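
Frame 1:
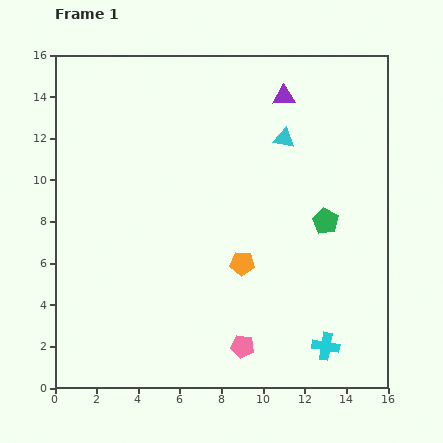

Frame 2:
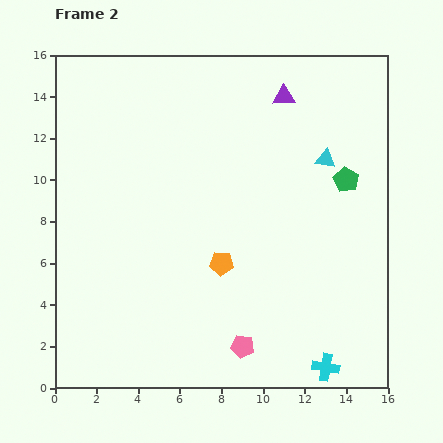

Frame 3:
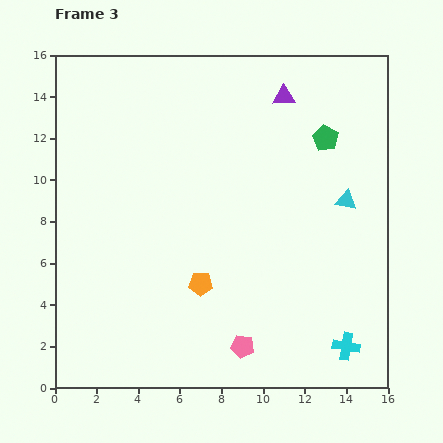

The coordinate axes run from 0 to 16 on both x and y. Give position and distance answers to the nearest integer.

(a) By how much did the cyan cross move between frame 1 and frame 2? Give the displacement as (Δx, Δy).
(0, -1)

The cyan cross was at (13, 2) in frame 1 and (13, 1) in frame 2.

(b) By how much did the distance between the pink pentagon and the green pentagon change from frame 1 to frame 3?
+4

Distance in frame 1: 7. Distance in frame 3: 11.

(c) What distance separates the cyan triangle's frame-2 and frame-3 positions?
2

The cyan triangle moved from (13, 11) to (14, 9), a distance of √(1² + 2²) ≈ 2.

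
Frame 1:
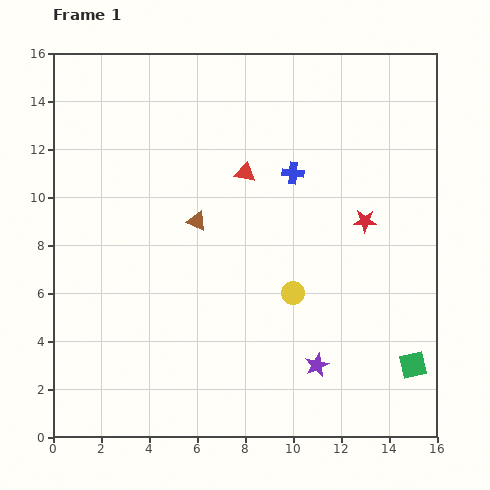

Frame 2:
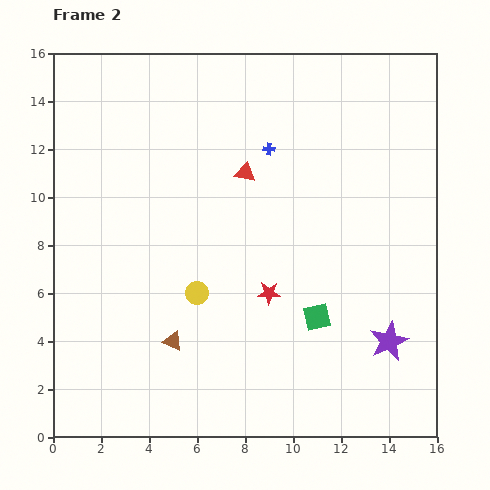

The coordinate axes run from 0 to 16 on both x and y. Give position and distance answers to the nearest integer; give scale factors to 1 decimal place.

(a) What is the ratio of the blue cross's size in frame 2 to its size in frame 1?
0.6×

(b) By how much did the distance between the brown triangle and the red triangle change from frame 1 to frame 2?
+5

Distance in frame 1: 3. Distance in frame 2: 8.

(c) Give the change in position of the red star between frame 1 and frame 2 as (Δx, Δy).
(-4, -3)

The red star was at (13, 9) in frame 1 and (9, 6) in frame 2.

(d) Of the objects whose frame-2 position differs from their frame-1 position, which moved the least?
the blue cross

(moved 1)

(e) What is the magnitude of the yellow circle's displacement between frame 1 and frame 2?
4

The yellow circle moved from (10, 6) to (6, 6), a distance of √(4² + 0²) ≈ 4.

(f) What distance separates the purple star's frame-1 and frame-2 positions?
3

The purple star moved from (11, 3) to (14, 4), a distance of √(3² + 1²) ≈ 3.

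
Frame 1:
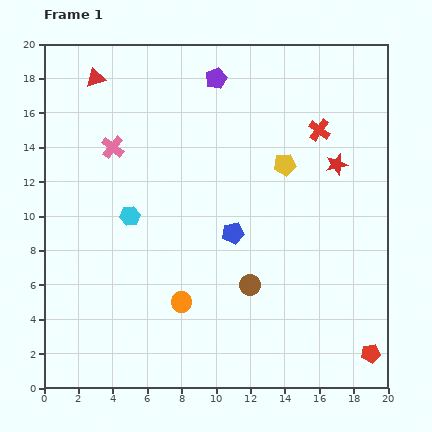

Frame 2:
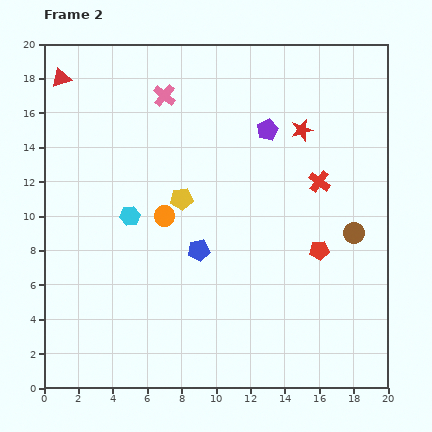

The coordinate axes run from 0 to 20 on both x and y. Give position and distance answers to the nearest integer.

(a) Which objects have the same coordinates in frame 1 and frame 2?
the cyan hexagon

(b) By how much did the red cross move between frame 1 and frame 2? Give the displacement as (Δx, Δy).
(0, -3)

The red cross was at (16, 15) in frame 1 and (16, 12) in frame 2.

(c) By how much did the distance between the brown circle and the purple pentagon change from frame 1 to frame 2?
-4

Distance in frame 1: 12. Distance in frame 2: 8.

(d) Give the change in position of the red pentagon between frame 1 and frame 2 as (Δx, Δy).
(-3, 6)

The red pentagon was at (19, 2) in frame 1 and (16, 8) in frame 2.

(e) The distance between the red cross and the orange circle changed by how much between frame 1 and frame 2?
-4

Distance in frame 1: 13. Distance in frame 2: 9.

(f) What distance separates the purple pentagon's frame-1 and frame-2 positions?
4

The purple pentagon moved from (10, 18) to (13, 15), a distance of √(3² + 3²) ≈ 4.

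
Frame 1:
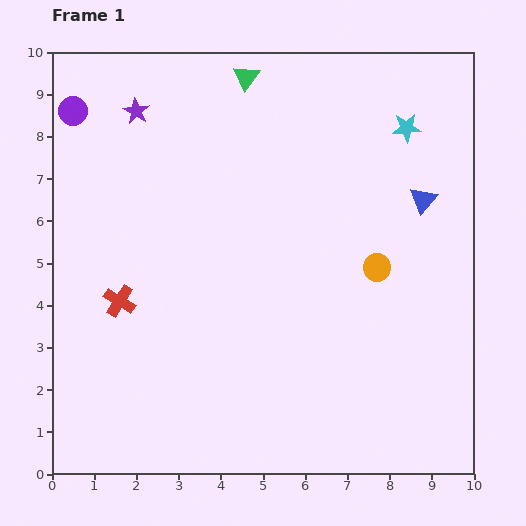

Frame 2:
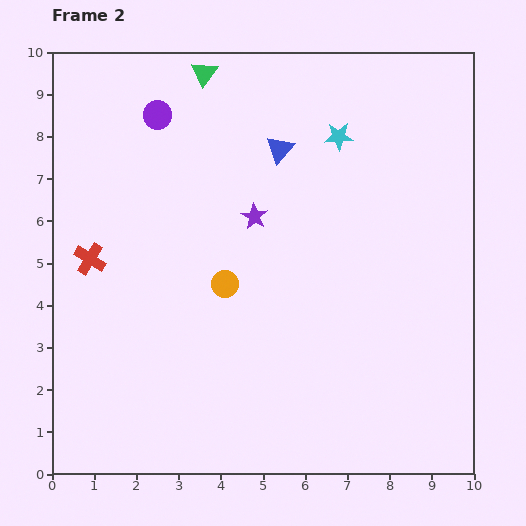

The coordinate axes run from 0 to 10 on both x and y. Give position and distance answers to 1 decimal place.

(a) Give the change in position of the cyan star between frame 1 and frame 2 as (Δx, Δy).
(-1.6, -0.2)

The cyan star was at (8.4, 8.2) in frame 1 and (6.8, 8.0) in frame 2.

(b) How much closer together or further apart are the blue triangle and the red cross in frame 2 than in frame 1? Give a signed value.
-2.4

Distance in frame 1: 7.6. Distance in frame 2: 5.2.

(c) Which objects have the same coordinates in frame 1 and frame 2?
none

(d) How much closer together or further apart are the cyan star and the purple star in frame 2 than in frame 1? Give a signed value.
-3.6

Distance in frame 1: 6.4. Distance in frame 2: 2.8.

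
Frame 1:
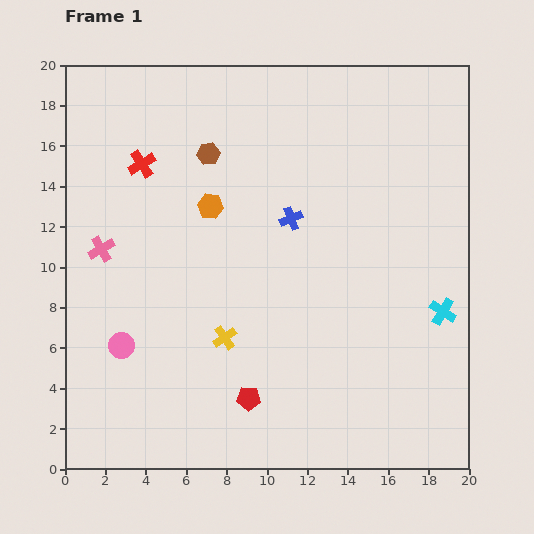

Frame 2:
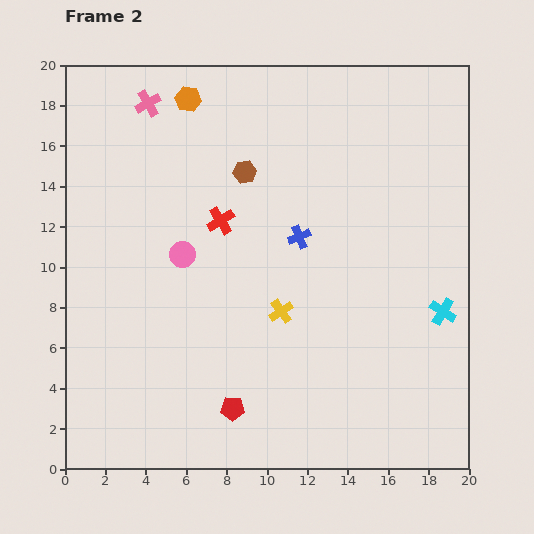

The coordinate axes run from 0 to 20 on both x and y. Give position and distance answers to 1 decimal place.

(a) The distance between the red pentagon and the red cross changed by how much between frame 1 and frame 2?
-3.5

Distance in frame 1: 12.8. Distance in frame 2: 9.3.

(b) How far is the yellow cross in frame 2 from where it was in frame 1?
3.1

The yellow cross moved from (7.9, 6.5) to (10.7, 7.8), a distance of √(2.8² + 1.3²) ≈ 3.1.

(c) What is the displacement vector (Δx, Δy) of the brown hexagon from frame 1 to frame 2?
(1.8, -0.9)

The brown hexagon was at (7.1, 15.6) in frame 1 and (8.9, 14.7) in frame 2.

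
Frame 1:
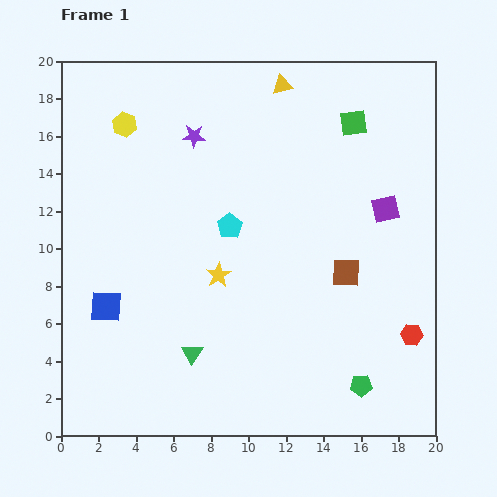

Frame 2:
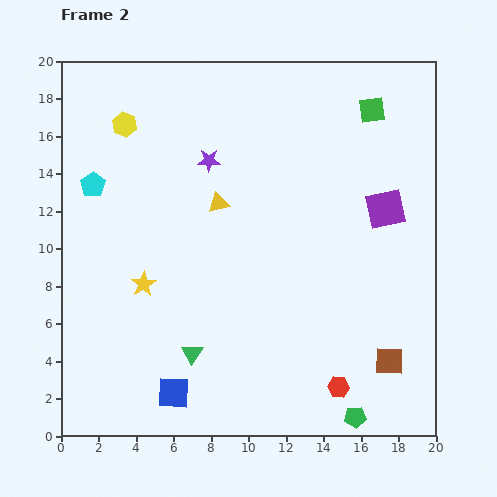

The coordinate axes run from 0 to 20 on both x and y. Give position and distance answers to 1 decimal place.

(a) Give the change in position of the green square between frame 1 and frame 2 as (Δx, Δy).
(1.0, 0.7)

The green square was at (15.6, 16.7) in frame 1 and (16.6, 17.4) in frame 2.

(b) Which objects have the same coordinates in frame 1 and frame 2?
the yellow hexagon, the purple square, the green triangle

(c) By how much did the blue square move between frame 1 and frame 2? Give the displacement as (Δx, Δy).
(3.6, -4.6)

The blue square was at (2.4, 6.9) in frame 1 and (6.0, 2.3) in frame 2.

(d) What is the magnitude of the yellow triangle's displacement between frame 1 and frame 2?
7.2

The yellow triangle moved from (11.8, 18.7) to (8.4, 12.4), a distance of √(3.4² + 6.3²) ≈ 7.2.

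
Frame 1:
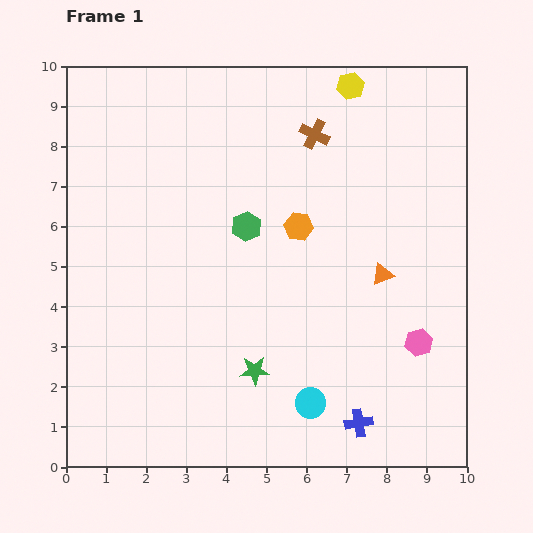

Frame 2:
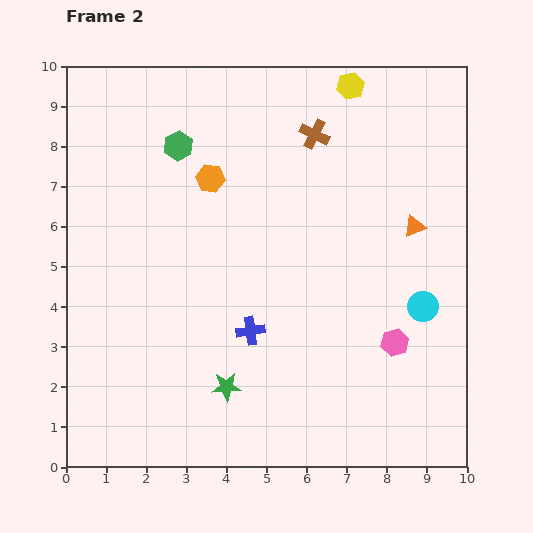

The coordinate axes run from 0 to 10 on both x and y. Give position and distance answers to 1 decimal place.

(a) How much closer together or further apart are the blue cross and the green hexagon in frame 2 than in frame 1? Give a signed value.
-0.7

Distance in frame 1: 5.6. Distance in frame 2: 4.9.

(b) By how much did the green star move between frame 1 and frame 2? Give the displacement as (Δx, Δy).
(-0.7, -0.4)

The green star was at (4.7, 2.4) in frame 1 and (4.0, 2.0) in frame 2.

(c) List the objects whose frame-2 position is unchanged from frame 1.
the yellow hexagon, the brown cross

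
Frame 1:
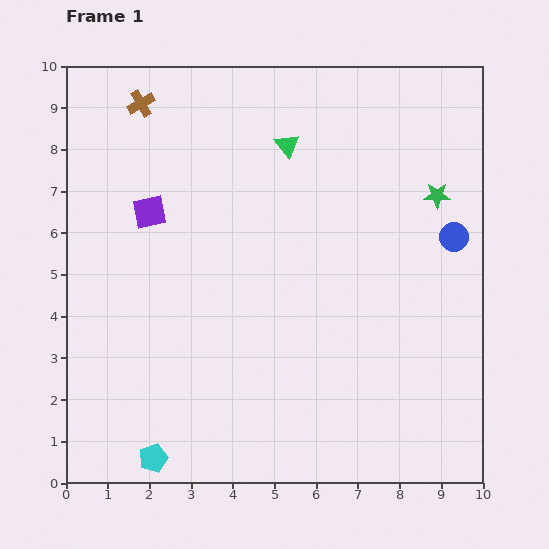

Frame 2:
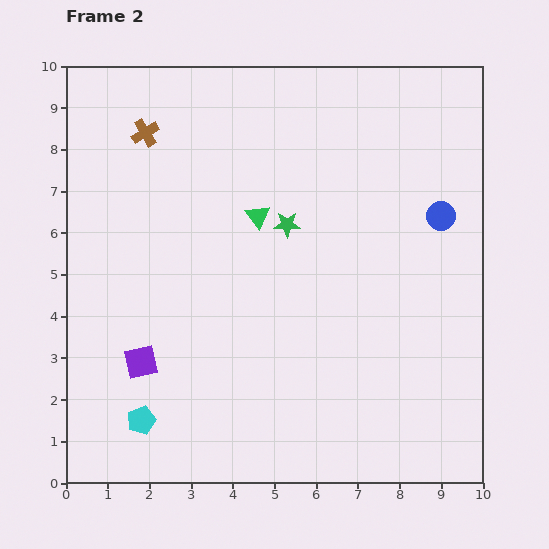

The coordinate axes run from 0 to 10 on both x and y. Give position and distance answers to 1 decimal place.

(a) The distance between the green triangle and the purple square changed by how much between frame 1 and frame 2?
+0.8

Distance in frame 1: 3.7. Distance in frame 2: 4.5.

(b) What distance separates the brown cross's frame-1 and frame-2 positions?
0.7

The brown cross moved from (1.8, 9.1) to (1.9, 8.4), a distance of √(0.1² + 0.7²) ≈ 0.7.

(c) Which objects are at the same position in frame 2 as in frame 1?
none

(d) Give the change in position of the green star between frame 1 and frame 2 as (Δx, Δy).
(-3.6, -0.7)

The green star was at (8.9, 6.9) in frame 1 and (5.3, 6.2) in frame 2.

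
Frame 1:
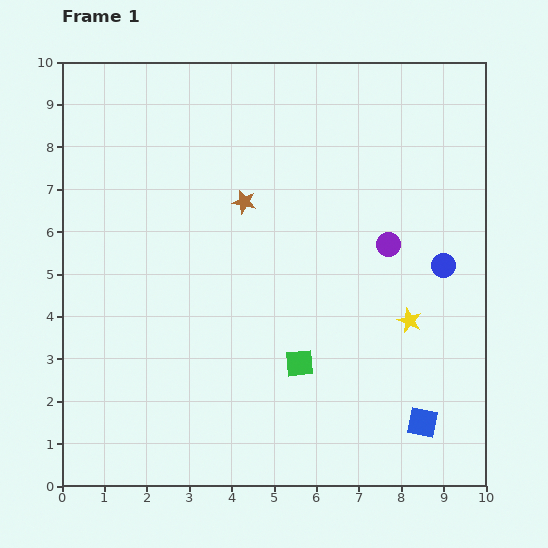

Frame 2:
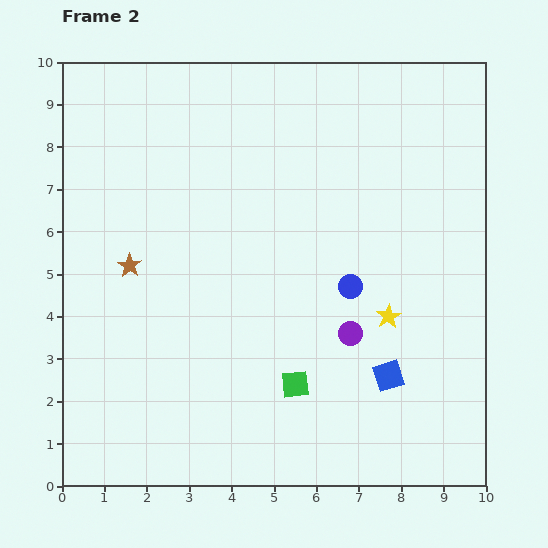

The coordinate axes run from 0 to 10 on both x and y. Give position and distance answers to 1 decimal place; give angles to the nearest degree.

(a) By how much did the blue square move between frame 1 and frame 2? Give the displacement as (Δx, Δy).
(-0.8, 1.1)

The blue square was at (8.5, 1.5) in frame 1 and (7.7, 2.6) in frame 2.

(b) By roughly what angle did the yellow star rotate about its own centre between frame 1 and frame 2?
18° clockwise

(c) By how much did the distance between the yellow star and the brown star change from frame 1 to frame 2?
+1.4

Distance in frame 1: 4.8. Distance in frame 2: 6.2.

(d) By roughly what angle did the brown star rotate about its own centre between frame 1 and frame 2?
21° clockwise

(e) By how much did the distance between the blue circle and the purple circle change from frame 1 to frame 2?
-0.3

Distance in frame 1: 1.4. Distance in frame 2: 1.1.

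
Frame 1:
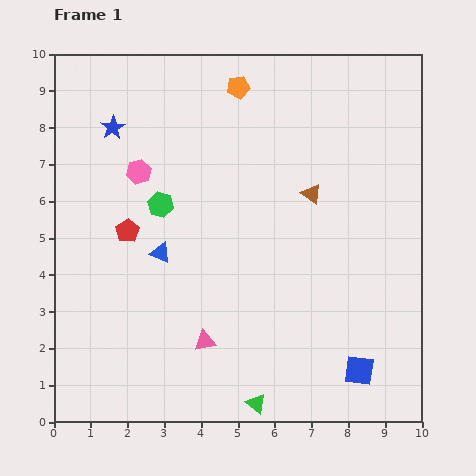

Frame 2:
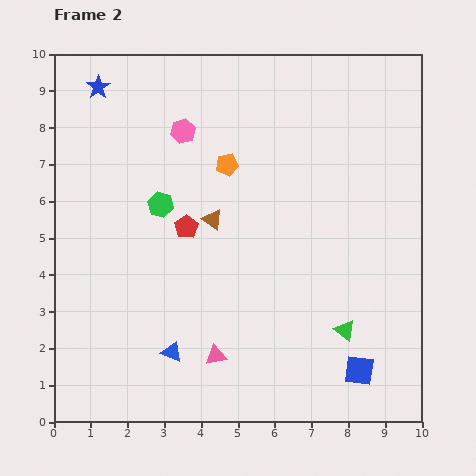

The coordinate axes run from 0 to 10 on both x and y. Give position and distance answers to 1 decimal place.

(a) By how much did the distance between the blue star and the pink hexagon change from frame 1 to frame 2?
+1.2

Distance in frame 1: 1.4. Distance in frame 2: 2.6.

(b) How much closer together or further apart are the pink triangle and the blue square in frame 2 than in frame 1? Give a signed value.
-0.4

Distance in frame 1: 4.3. Distance in frame 2: 3.9.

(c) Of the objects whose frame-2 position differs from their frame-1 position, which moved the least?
the pink triangle

(moved 0.5)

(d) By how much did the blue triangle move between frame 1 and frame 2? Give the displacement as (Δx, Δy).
(0.3, -2.7)

The blue triangle was at (2.9, 4.6) in frame 1 and (3.2, 1.9) in frame 2.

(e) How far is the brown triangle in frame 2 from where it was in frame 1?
2.8

The brown triangle moved from (7.0, 6.2) to (4.3, 5.5), a distance of √(2.7² + 0.7²) ≈ 2.8.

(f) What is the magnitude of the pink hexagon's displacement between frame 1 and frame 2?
1.6

The pink hexagon moved from (2.3, 6.8) to (3.5, 7.9), a distance of √(1.2² + 1.1²) ≈ 1.6.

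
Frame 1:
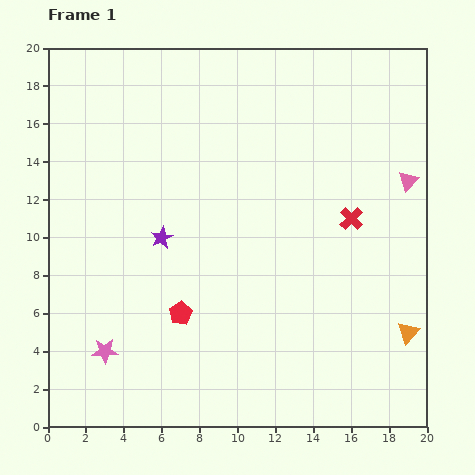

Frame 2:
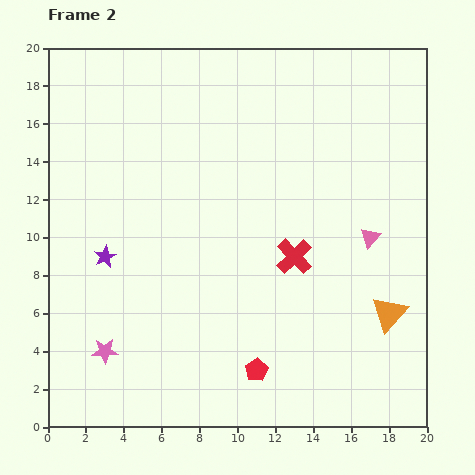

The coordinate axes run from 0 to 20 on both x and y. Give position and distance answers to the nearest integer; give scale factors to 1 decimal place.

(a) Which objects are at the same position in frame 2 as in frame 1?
the pink star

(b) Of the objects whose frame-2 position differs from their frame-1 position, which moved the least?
the orange triangle

(moved 1)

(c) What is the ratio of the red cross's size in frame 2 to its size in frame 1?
1.6×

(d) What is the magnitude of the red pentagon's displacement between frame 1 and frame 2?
5

The red pentagon moved from (7, 6) to (11, 3), a distance of √(4² + 3²) ≈ 5.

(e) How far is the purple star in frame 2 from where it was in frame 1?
3

The purple star moved from (6, 10) to (3, 9), a distance of √(3² + 1²) ≈ 3.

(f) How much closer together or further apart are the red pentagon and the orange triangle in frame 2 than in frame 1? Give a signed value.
-4

Distance in frame 1: 12. Distance in frame 2: 8.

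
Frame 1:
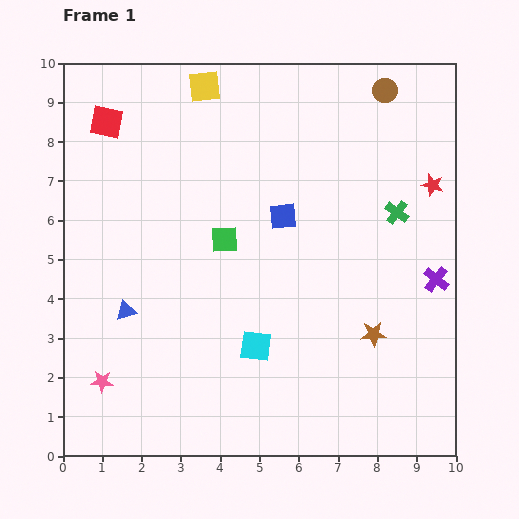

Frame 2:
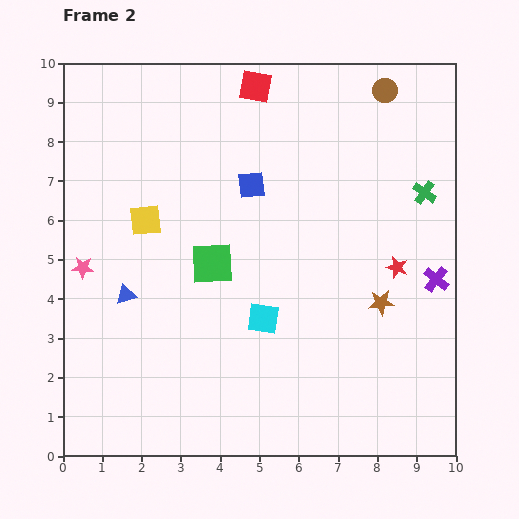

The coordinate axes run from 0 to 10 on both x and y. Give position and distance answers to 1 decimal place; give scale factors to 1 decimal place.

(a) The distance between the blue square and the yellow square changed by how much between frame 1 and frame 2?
-1.1

Distance in frame 1: 3.9. Distance in frame 2: 2.8.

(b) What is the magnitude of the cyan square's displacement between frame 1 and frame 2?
0.7

The cyan square moved from (4.9, 2.8) to (5.1, 3.5), a distance of √(0.2² + 0.7²) ≈ 0.7.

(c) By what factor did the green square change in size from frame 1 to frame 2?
1.6×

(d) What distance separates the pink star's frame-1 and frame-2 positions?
2.9

The pink star moved from (1.0, 1.9) to (0.5, 4.8), a distance of √(0.5² + 2.9²) ≈ 2.9.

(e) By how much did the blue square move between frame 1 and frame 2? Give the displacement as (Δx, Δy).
(-0.8, 0.8)

The blue square was at (5.6, 6.1) in frame 1 and (4.8, 6.9) in frame 2.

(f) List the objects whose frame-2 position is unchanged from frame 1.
the purple cross, the brown circle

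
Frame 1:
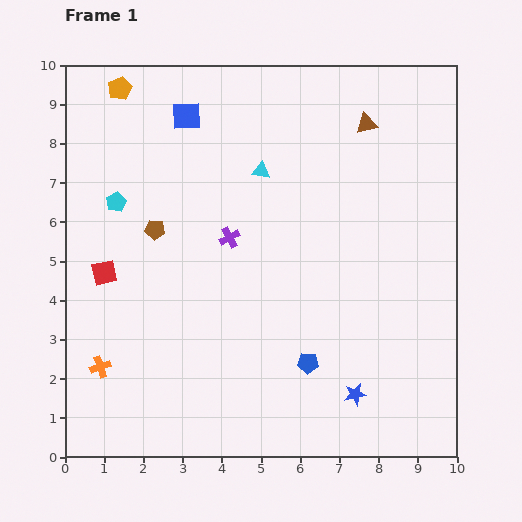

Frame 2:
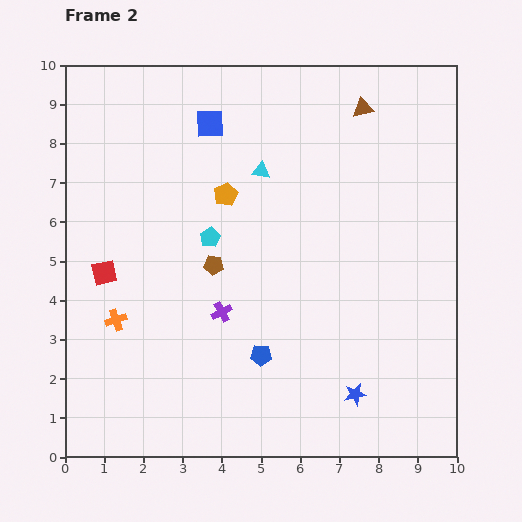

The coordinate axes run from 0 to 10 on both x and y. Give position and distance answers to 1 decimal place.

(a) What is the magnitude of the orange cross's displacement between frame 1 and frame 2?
1.3

The orange cross moved from (0.9, 2.3) to (1.3, 3.5), a distance of √(0.4² + 1.2²) ≈ 1.3.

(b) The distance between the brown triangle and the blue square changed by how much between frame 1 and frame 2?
-0.7

Distance in frame 1: 4.6. Distance in frame 2: 3.9.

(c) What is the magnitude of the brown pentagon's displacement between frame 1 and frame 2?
1.7

The brown pentagon moved from (2.3, 5.8) to (3.8, 4.9), a distance of √(1.5² + 0.9²) ≈ 1.7.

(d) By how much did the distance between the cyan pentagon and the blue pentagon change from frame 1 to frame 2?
-3.1

Distance in frame 1: 6.4. Distance in frame 2: 3.3.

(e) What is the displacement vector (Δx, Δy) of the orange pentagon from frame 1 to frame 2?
(2.7, -2.7)

The orange pentagon was at (1.4, 9.4) in frame 1 and (4.1, 6.7) in frame 2.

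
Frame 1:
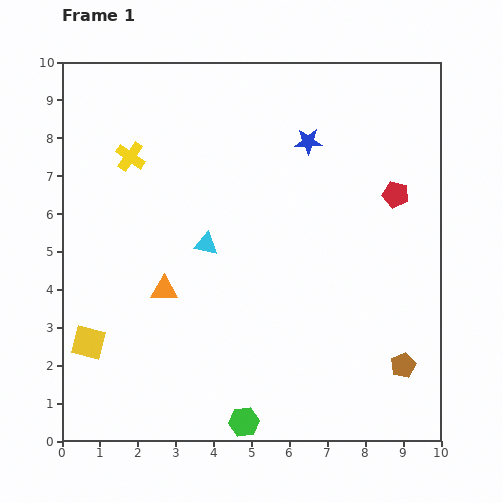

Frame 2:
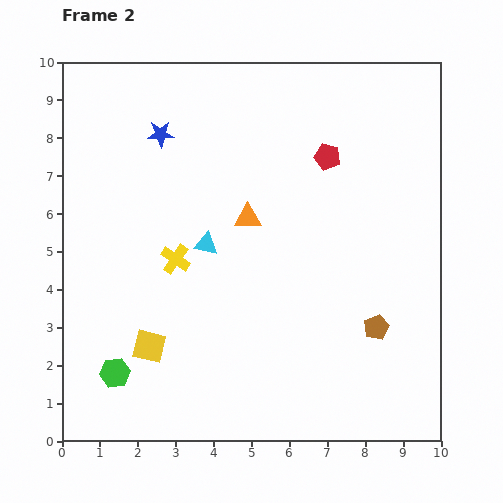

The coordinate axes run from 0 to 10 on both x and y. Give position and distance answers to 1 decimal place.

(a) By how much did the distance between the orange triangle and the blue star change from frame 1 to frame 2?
-2.2

Distance in frame 1: 5.4. Distance in frame 2: 3.2.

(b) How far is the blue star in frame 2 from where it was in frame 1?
3.9

The blue star moved from (6.5, 7.9) to (2.6, 8.1), a distance of √(3.9² + 0.2²) ≈ 3.9.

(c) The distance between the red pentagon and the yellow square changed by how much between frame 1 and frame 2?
-2.1

Distance in frame 1: 9.0. Distance in frame 2: 6.9.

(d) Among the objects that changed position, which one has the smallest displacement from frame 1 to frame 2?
the brown pentagon

(moved 1.2)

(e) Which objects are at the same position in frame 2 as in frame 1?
the cyan triangle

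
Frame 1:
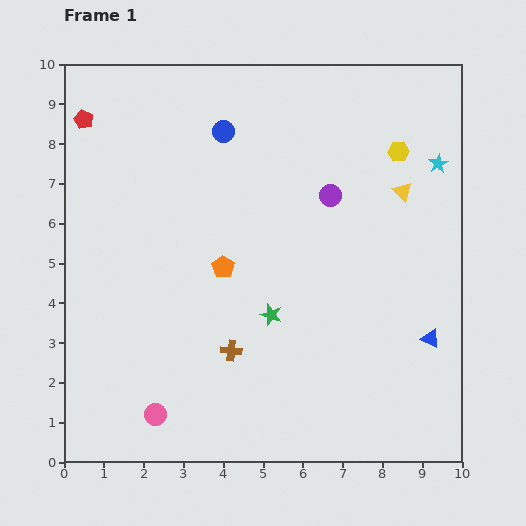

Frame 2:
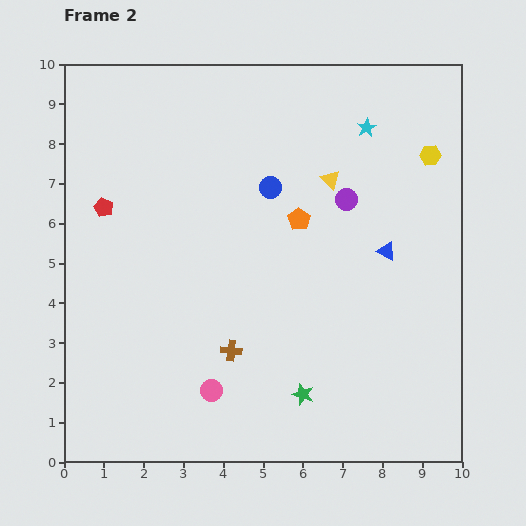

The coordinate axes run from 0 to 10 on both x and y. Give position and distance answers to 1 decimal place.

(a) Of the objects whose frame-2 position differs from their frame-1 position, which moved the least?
the purple circle

(moved 0.4)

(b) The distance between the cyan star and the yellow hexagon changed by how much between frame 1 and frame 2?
+0.7

Distance in frame 1: 1.0. Distance in frame 2: 1.7.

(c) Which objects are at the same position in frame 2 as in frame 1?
the brown cross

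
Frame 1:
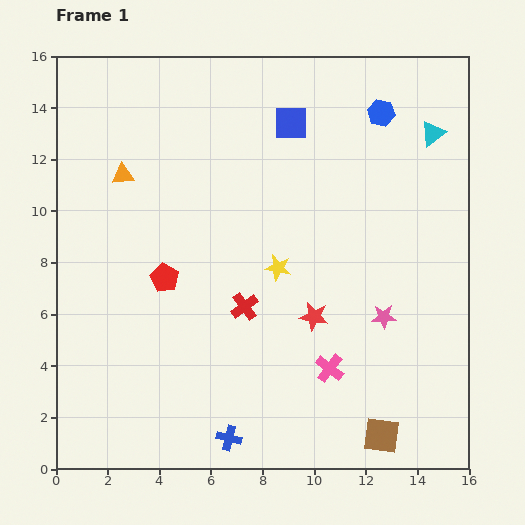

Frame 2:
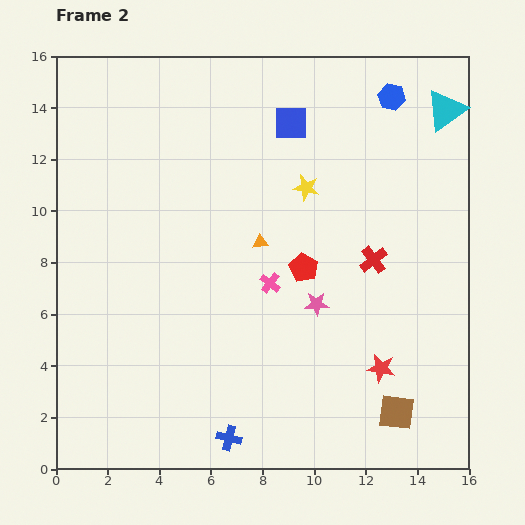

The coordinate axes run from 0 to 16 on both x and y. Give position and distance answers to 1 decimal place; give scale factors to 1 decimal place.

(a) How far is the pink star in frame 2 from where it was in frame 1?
2.6

The pink star moved from (12.7, 5.9) to (10.1, 6.4), a distance of √(2.6² + 0.5²) ≈ 2.6.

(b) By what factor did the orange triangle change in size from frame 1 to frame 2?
0.7×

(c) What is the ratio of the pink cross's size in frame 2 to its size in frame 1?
0.7×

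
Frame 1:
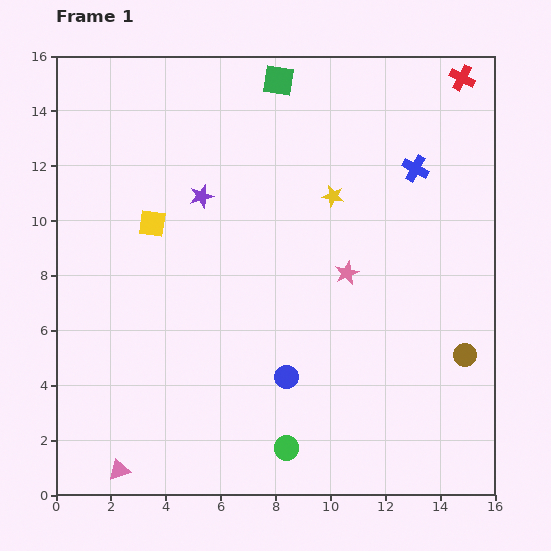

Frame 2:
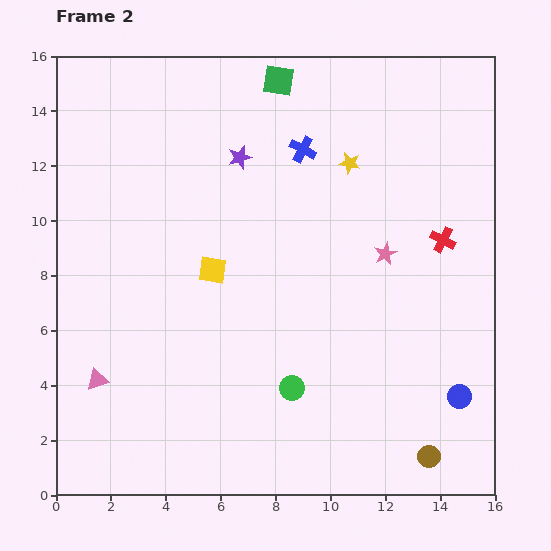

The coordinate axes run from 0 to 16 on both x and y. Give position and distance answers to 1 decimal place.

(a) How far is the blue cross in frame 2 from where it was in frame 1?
4.2

The blue cross moved from (13.1, 11.9) to (9.0, 12.6), a distance of √(4.1² + 0.7²) ≈ 4.2.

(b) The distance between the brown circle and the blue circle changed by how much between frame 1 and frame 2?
-4.0

Distance in frame 1: 6.5. Distance in frame 2: 2.5.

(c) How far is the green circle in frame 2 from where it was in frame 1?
2.2

The green circle moved from (8.4, 1.7) to (8.6, 3.9), a distance of √(0.2² + 2.2²) ≈ 2.2.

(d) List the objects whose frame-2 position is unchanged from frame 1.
the green square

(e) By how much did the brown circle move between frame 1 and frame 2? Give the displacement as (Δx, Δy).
(-1.3, -3.7)

The brown circle was at (14.9, 5.1) in frame 1 and (13.6, 1.4) in frame 2.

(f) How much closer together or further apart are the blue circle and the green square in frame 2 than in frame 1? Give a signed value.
+2.5

Distance in frame 1: 10.8. Distance in frame 2: 13.3.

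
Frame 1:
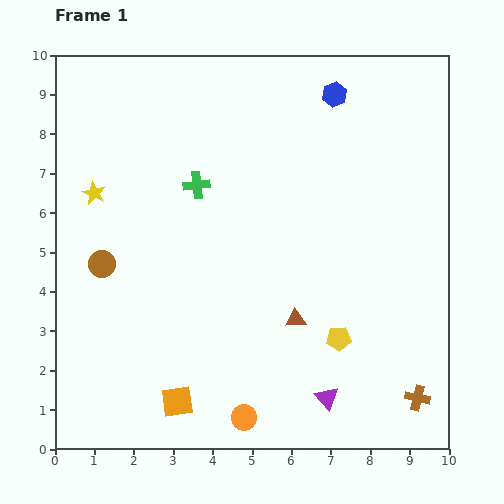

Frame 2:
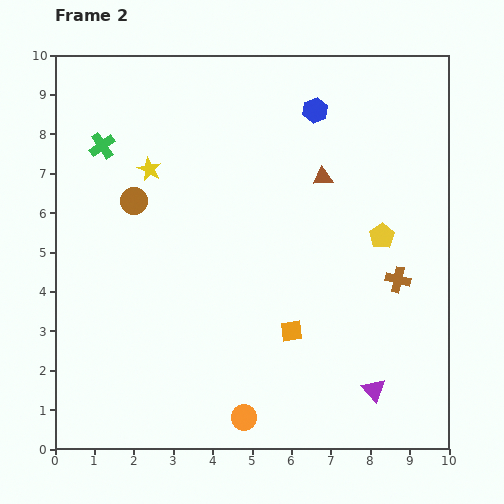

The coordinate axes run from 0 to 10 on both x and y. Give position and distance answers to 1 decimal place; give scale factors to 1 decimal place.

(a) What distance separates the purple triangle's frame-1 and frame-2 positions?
1.2

The purple triangle moved from (6.9, 1.3) to (8.1, 1.5), a distance of √(1.2² + 0.2²) ≈ 1.2.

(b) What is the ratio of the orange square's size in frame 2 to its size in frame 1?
0.7×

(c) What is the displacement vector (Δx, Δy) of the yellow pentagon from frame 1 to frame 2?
(1.1, 2.6)

The yellow pentagon was at (7.2, 2.8) in frame 1 and (8.3, 5.4) in frame 2.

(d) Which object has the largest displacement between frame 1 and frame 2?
the brown triangle

(moved 3.7; next 3.4)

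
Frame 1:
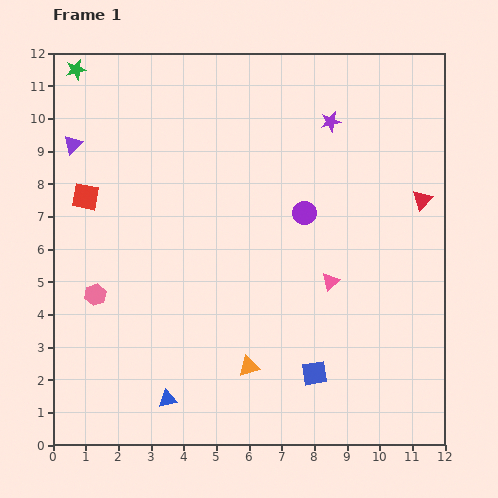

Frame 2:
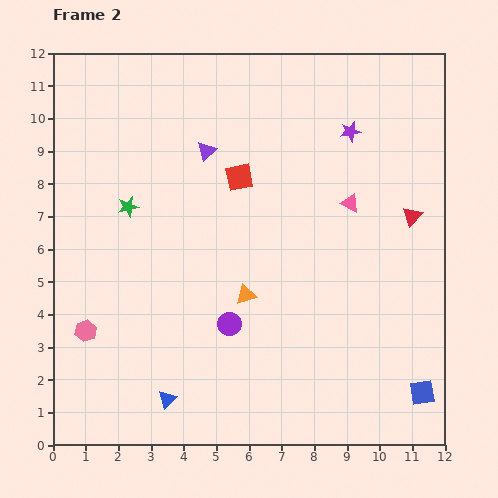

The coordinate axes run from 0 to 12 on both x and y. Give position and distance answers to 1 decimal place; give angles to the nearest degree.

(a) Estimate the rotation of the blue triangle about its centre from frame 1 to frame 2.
35° counter-clockwise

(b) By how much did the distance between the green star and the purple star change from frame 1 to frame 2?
-0.8

Distance in frame 1: 8.0. Distance in frame 2: 7.2.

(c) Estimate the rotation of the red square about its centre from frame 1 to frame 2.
21° counter-clockwise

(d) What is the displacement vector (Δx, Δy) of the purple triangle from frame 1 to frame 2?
(4.1, -0.2)

The purple triangle was at (0.6, 9.2) in frame 1 and (4.7, 9.0) in frame 2.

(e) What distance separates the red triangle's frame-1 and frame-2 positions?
0.6

The red triangle moved from (11.3, 7.5) to (11.0, 7.0), a distance of √(0.3² + 0.5²) ≈ 0.6.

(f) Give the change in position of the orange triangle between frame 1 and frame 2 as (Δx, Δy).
(-0.1, 2.2)

The orange triangle was at (6.0, 2.4) in frame 1 and (5.9, 4.6) in frame 2.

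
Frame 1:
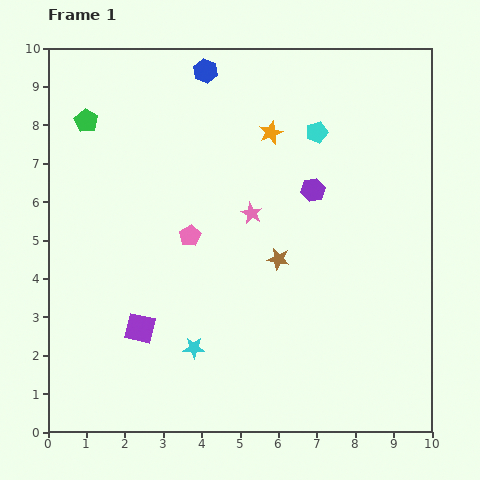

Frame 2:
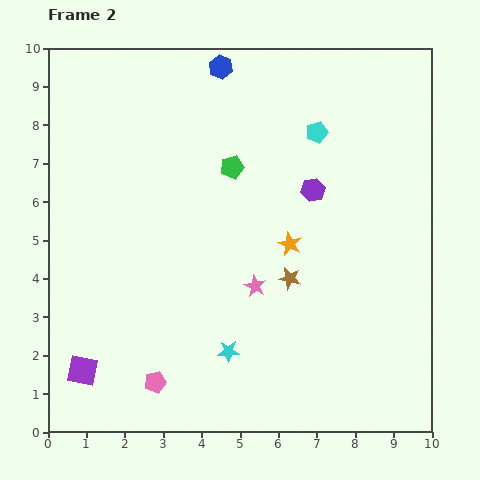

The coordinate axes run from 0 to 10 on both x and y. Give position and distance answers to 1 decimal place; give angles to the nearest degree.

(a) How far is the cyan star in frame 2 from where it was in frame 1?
0.9

The cyan star moved from (3.8, 2.2) to (4.7, 2.1), a distance of √(0.9² + 0.1²) ≈ 0.9.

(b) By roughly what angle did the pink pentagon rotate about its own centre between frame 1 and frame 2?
16° clockwise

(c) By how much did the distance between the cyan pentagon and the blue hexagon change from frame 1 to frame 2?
-0.3

Distance in frame 1: 3.3. Distance in frame 2: 3.0.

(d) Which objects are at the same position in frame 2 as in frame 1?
the cyan pentagon, the purple hexagon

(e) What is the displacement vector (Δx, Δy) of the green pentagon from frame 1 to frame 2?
(3.8, -1.2)

The green pentagon was at (1.0, 8.1) in frame 1 and (4.8, 6.9) in frame 2.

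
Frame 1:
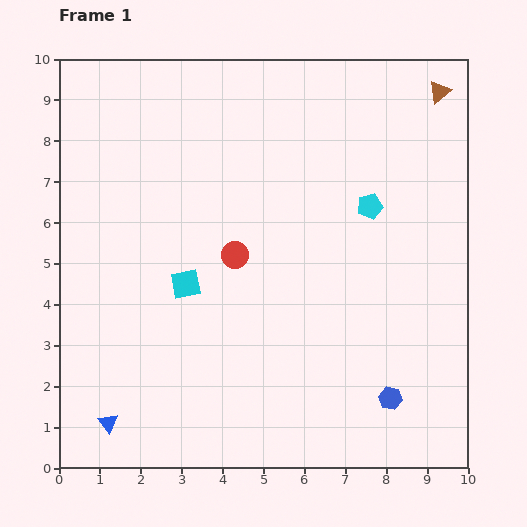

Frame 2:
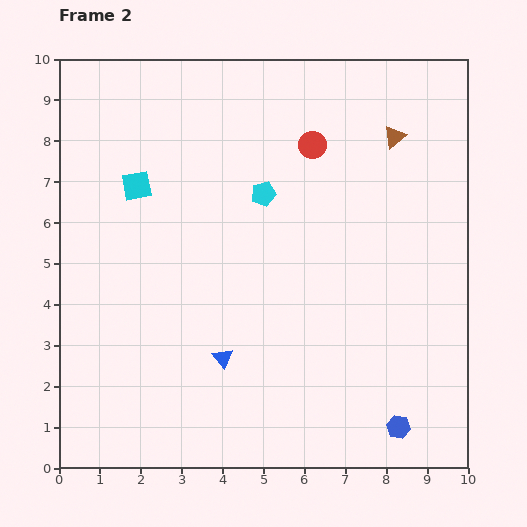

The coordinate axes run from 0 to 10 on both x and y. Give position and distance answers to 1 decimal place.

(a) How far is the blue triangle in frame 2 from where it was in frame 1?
3.2

The blue triangle moved from (1.2, 1.1) to (4.0, 2.7), a distance of √(2.8² + 1.6²) ≈ 3.2.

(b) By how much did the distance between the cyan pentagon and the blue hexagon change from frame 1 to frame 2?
+1.9

Distance in frame 1: 4.7. Distance in frame 2: 6.6.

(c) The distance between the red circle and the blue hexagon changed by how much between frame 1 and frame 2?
+2.0

Distance in frame 1: 5.2. Distance in frame 2: 7.2.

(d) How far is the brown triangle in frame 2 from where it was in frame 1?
1.6

The brown triangle moved from (9.3, 9.2) to (8.2, 8.1), a distance of √(1.1² + 1.1²) ≈ 1.6.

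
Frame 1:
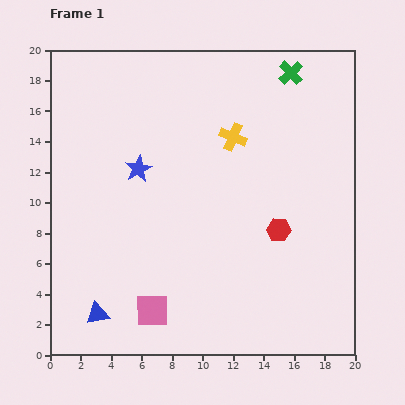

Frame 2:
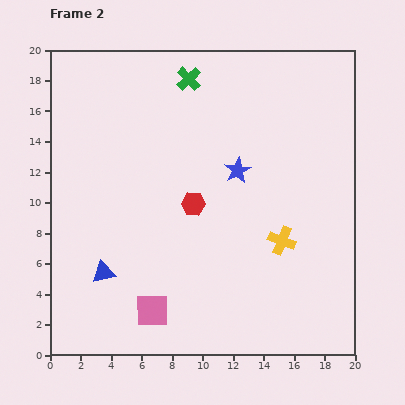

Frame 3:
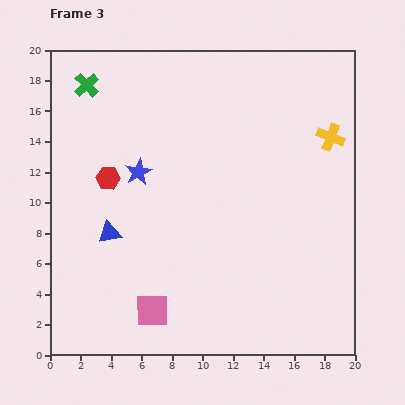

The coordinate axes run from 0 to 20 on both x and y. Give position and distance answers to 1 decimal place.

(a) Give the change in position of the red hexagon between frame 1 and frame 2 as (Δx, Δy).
(-5.6, 1.7)

The red hexagon was at (15.0, 8.2) in frame 1 and (9.4, 9.9) in frame 2.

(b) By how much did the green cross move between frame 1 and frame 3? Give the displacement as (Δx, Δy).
(-13.4, -0.8)

The green cross was at (15.8, 18.5) in frame 1 and (2.4, 17.7) in frame 3.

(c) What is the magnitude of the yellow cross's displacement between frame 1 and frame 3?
6.4

The yellow cross moved from (12.0, 14.3) to (18.4, 14.3), a distance of √(6.4² + 0.0²) ≈ 6.4.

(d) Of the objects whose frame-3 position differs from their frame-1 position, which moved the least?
the blue star

(moved 0.2)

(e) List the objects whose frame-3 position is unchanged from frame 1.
the pink square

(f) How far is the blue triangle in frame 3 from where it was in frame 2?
2.6

The blue triangle moved from (3.5, 5.4) to (3.9, 8.0), a distance of √(0.4² + 2.6²) ≈ 2.6.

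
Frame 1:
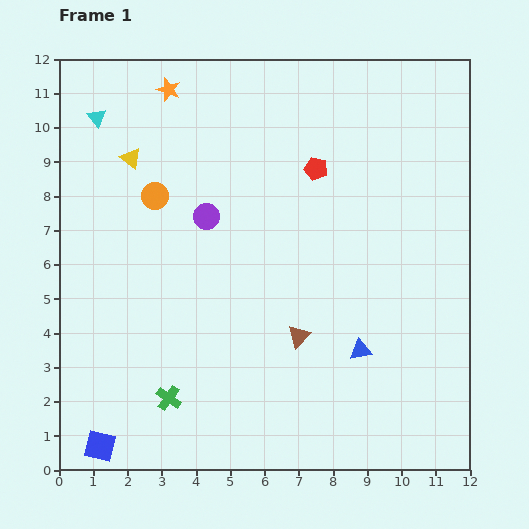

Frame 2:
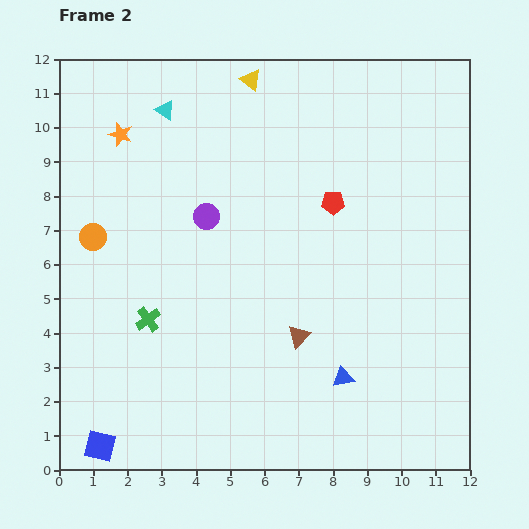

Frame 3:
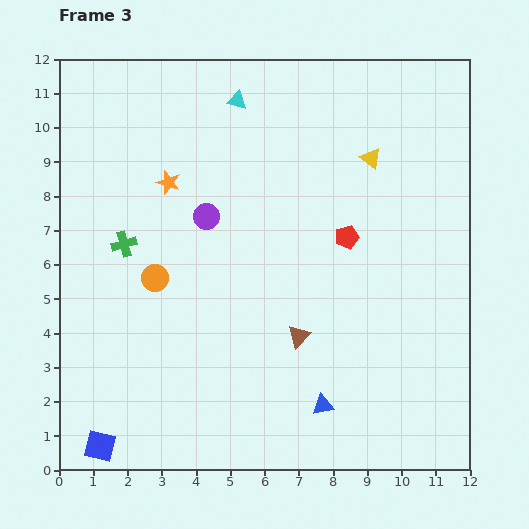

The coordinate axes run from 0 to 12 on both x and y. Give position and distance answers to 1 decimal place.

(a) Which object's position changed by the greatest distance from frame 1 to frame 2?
the yellow triangle

(moved 4.2; next 2.4)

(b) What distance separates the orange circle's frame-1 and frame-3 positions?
2.4

The orange circle moved from (2.8, 8.0) to (2.8, 5.6), a distance of √(0.0² + 2.4²) ≈ 2.4.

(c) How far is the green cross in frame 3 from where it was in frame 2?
2.3

The green cross moved from (2.6, 4.4) to (1.9, 6.6), a distance of √(0.7² + 2.2²) ≈ 2.3.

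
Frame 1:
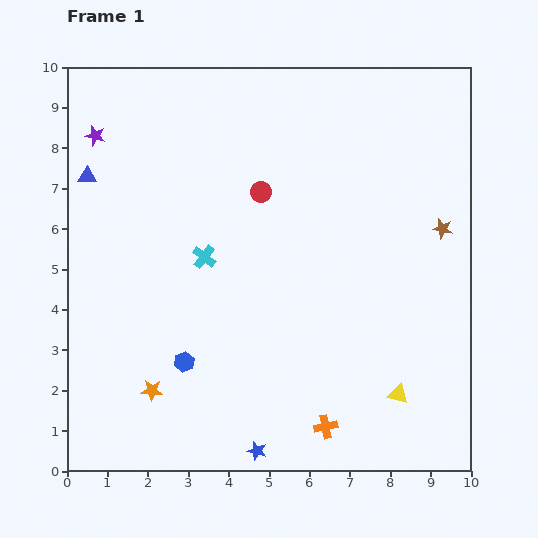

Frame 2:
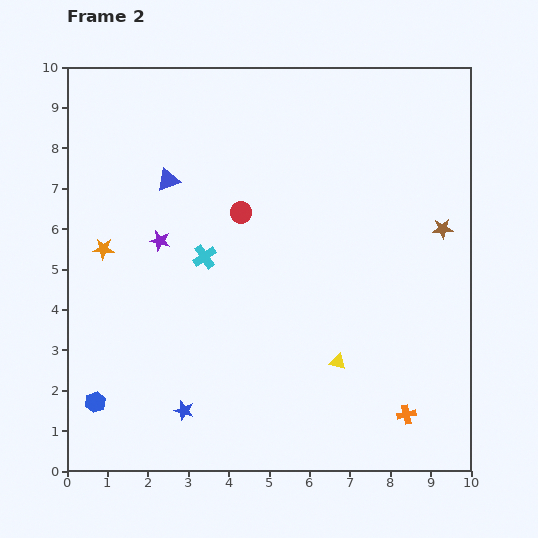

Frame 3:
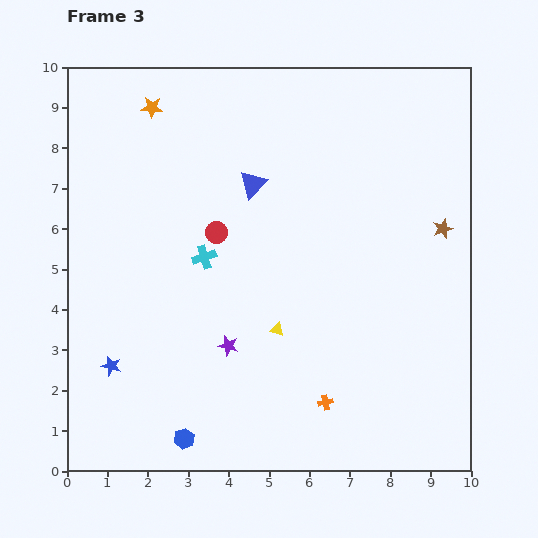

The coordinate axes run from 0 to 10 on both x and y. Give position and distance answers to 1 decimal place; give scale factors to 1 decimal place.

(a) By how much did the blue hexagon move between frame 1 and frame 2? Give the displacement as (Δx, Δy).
(-2.2, -1.0)

The blue hexagon was at (2.9, 2.7) in frame 1 and (0.7, 1.7) in frame 2.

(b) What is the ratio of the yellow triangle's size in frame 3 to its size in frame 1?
0.7×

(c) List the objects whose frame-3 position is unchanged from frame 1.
the brown star, the cyan cross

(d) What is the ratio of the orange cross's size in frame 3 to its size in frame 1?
0.6×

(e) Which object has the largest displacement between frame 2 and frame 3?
the orange star

(moved 3.7; next 3.1)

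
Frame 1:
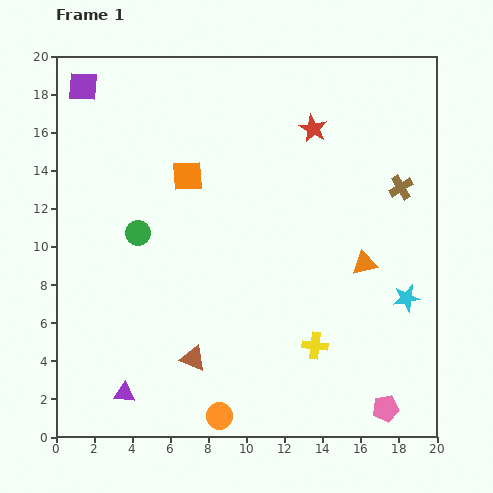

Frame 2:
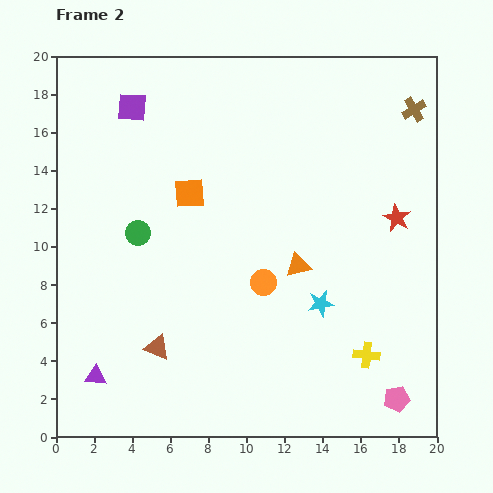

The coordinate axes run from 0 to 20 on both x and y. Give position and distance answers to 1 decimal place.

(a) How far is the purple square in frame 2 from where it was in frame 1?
2.8

The purple square moved from (1.4, 18.4) to (4.0, 17.3), a distance of √(2.6² + 1.1²) ≈ 2.8.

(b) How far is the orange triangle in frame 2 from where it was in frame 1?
3.5

The orange triangle moved from (16.2, 9.1) to (12.7, 9.0), a distance of √(3.5² + 0.1²) ≈ 3.5.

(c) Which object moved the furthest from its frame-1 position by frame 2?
the orange circle

(moved 7.4; next 6.4)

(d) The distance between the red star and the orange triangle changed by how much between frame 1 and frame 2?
-1.8

Distance in frame 1: 7.6. Distance in frame 2: 5.8.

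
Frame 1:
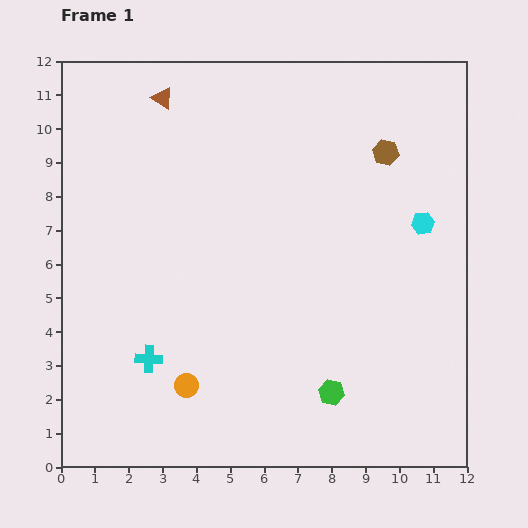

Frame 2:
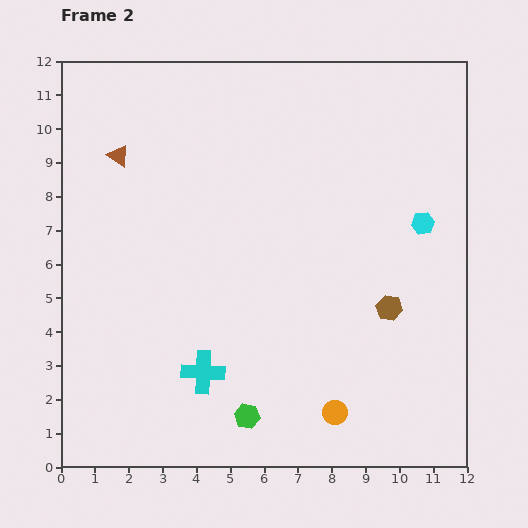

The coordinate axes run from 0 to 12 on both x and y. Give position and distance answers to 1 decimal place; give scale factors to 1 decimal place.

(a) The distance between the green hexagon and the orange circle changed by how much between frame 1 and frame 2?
-1.7

Distance in frame 1: 4.3. Distance in frame 2: 2.6.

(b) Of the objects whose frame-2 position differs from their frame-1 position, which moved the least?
the cyan cross

(moved 1.6)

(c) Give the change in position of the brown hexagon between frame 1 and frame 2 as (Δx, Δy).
(0.1, -4.6)

The brown hexagon was at (9.6, 9.3) in frame 1 and (9.7, 4.7) in frame 2.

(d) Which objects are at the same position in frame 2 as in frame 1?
the cyan hexagon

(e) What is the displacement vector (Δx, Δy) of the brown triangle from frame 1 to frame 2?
(-1.3, -1.7)

The brown triangle was at (3.0, 10.9) in frame 1 and (1.7, 9.2) in frame 2.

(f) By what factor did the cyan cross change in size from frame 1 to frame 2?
1.6×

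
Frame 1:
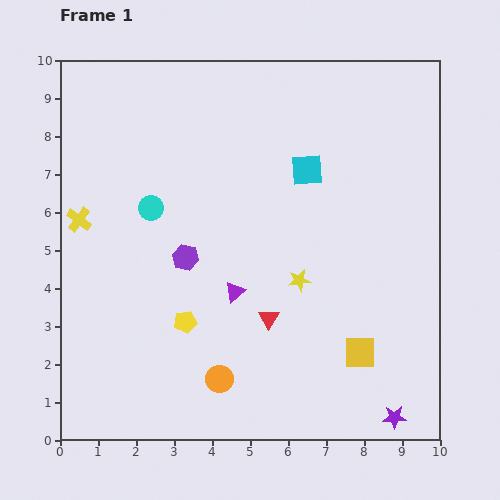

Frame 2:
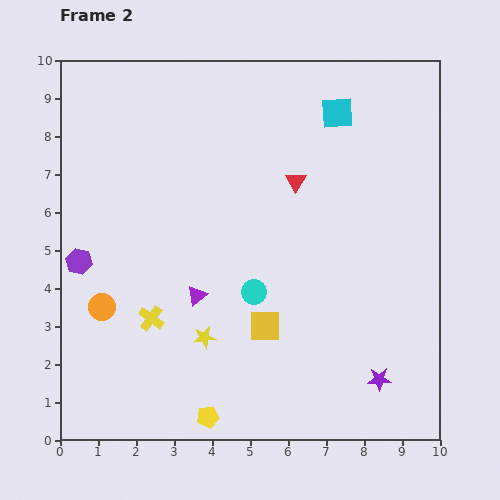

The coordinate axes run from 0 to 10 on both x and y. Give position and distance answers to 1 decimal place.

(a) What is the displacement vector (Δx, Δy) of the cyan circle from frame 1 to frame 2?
(2.7, -2.2)

The cyan circle was at (2.4, 6.1) in frame 1 and (5.1, 3.9) in frame 2.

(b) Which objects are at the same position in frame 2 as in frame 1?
none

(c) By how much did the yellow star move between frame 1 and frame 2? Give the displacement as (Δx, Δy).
(-2.5, -1.5)

The yellow star was at (6.3, 4.2) in frame 1 and (3.8, 2.7) in frame 2.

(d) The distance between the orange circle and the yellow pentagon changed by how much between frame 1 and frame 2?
+2.3

Distance in frame 1: 1.7. Distance in frame 2: 4.0.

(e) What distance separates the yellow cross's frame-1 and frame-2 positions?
3.2

The yellow cross moved from (0.5, 5.8) to (2.4, 3.2), a distance of √(1.9² + 2.6²) ≈ 3.2.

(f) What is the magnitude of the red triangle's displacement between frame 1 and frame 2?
3.7

The red triangle moved from (5.5, 3.2) to (6.2, 6.8), a distance of √(0.7² + 3.6²) ≈ 3.7.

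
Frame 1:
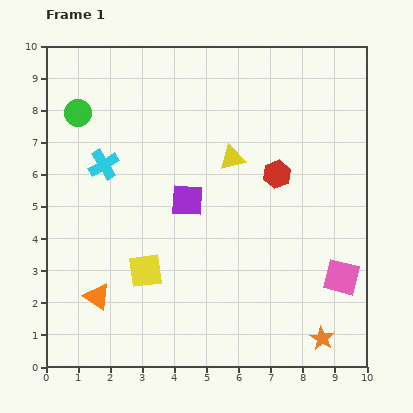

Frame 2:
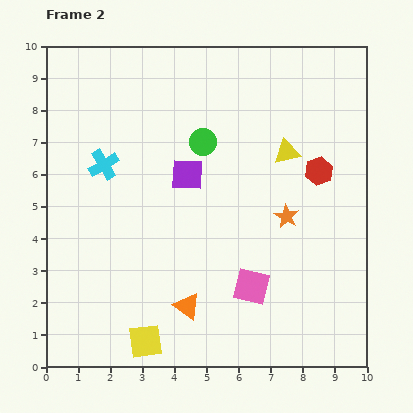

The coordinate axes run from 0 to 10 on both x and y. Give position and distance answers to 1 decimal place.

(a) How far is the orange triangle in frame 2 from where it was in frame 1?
2.8

The orange triangle moved from (1.6, 2.2) to (4.4, 1.9), a distance of √(2.8² + 0.3²) ≈ 2.8.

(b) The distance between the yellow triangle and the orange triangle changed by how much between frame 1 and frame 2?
-0.3

Distance in frame 1: 6.0. Distance in frame 2: 5.7.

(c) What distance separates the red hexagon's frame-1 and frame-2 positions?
1.3

The red hexagon moved from (7.2, 6.0) to (8.5, 6.1), a distance of √(1.3² + 0.1²) ≈ 1.3.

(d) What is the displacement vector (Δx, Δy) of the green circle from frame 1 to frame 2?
(3.9, -0.9)

The green circle was at (1.0, 7.9) in frame 1 and (4.9, 7.0) in frame 2.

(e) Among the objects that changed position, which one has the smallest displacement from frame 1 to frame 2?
the purple square

(moved 0.8)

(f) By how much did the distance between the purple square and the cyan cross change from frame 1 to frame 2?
-0.2

Distance in frame 1: 2.8. Distance in frame 2: 2.6.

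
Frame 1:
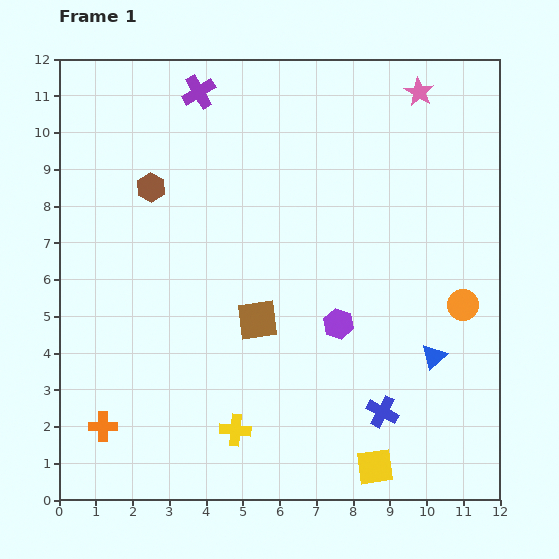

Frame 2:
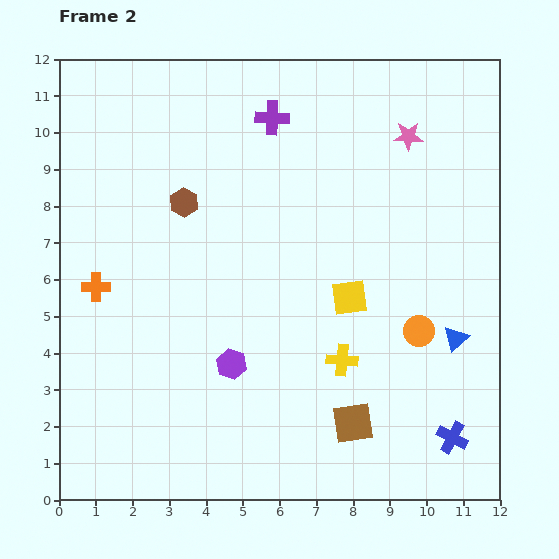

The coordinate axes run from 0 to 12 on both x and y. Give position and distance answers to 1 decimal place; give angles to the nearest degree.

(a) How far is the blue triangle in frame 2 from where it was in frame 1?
0.8

The blue triangle moved from (10.2, 3.9) to (10.8, 4.4), a distance of √(0.6² + 0.5²) ≈ 0.8.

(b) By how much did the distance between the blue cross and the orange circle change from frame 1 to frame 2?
-0.6

Distance in frame 1: 3.6. Distance in frame 2: 3.0.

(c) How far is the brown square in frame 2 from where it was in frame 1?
3.8

The brown square moved from (5.4, 4.9) to (8.0, 2.1), a distance of √(2.6² + 2.8²) ≈ 3.8.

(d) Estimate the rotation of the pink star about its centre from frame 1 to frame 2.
29° counter-clockwise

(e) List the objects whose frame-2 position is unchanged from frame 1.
none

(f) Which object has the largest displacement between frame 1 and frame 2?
the yellow square

(moved 4.7; next 3.8)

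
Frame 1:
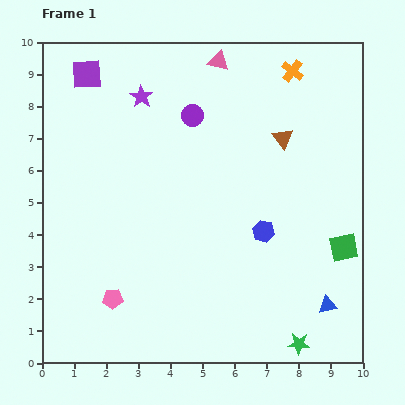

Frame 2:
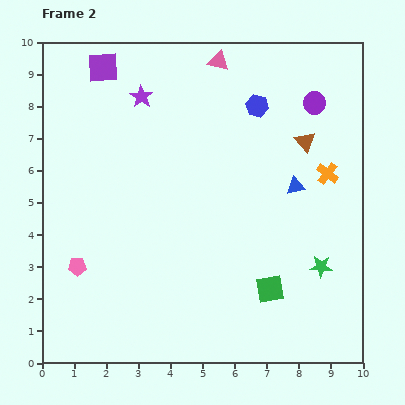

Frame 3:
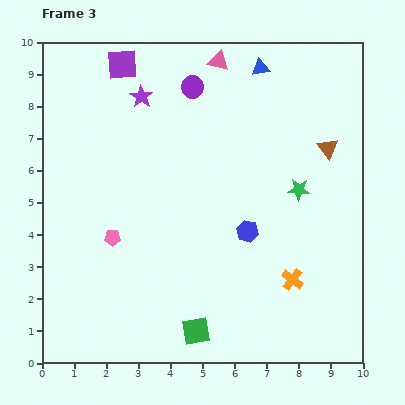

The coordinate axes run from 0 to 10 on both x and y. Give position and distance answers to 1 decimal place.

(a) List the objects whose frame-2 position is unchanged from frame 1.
the pink triangle, the purple star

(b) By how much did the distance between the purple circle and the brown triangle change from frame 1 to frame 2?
-1.7

Distance in frame 1: 2.9. Distance in frame 2: 1.2.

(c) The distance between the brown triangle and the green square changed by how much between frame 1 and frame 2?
+0.8

Distance in frame 1: 3.9. Distance in frame 2: 4.7.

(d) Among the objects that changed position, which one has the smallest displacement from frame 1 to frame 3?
the blue hexagon

(moved 0.5)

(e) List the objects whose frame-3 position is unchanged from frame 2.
the pink triangle, the purple star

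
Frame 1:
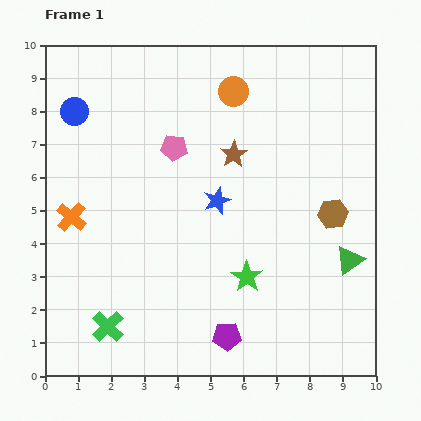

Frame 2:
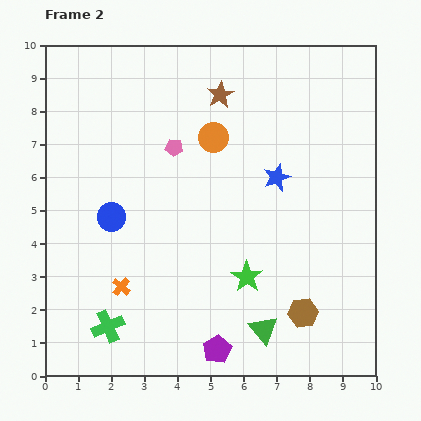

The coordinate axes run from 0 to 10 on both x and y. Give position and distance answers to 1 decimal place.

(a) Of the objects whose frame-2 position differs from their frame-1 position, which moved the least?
the purple pentagon

(moved 0.5)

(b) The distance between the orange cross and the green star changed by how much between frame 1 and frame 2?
-1.8

Distance in frame 1: 5.6. Distance in frame 2: 3.8.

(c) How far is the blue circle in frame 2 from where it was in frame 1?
3.4

The blue circle moved from (0.9, 8.0) to (2.0, 4.8), a distance of √(1.1² + 3.2²) ≈ 3.4.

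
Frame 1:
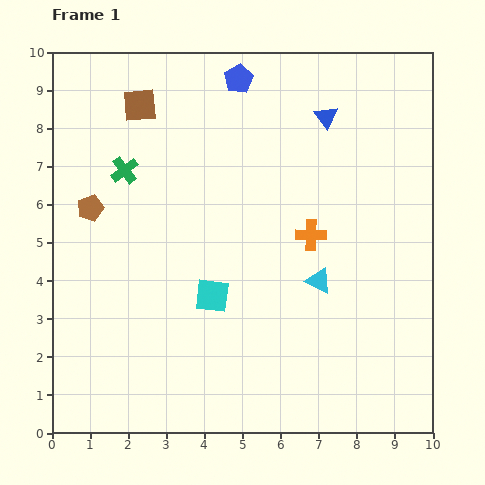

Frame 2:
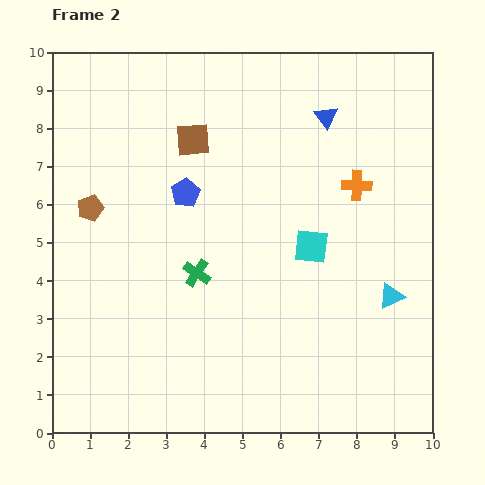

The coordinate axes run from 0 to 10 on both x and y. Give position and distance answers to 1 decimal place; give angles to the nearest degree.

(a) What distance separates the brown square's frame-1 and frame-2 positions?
1.7

The brown square moved from (2.3, 8.6) to (3.7, 7.7), a distance of √(1.4² + 0.9²) ≈ 1.7.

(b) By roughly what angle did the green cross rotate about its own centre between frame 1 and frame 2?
19° counter-clockwise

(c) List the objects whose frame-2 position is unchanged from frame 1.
the blue triangle, the brown pentagon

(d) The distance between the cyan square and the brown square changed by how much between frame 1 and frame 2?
-1.1

Distance in frame 1: 5.3. Distance in frame 2: 4.2.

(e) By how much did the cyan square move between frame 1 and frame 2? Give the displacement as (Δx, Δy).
(2.6, 1.3)

The cyan square was at (4.2, 3.6) in frame 1 and (6.8, 4.9) in frame 2.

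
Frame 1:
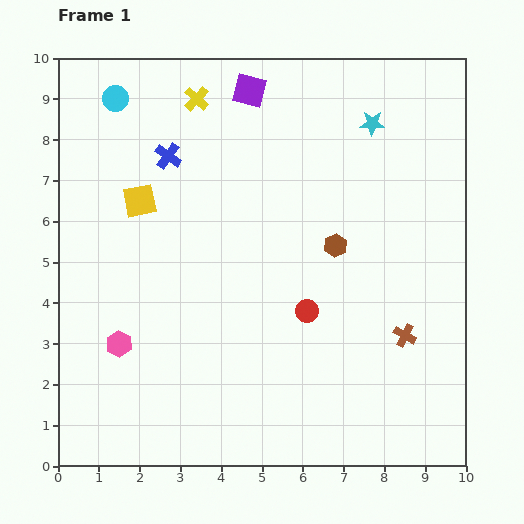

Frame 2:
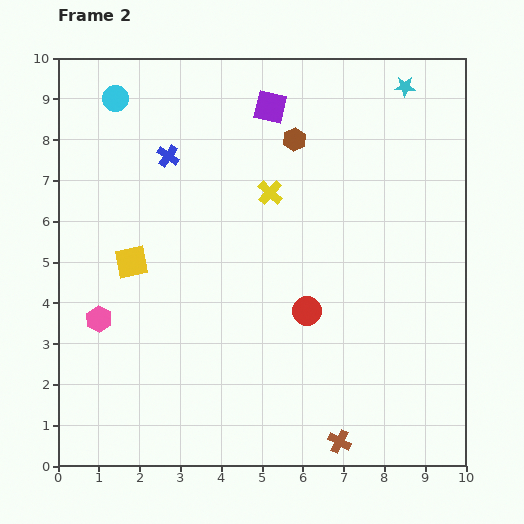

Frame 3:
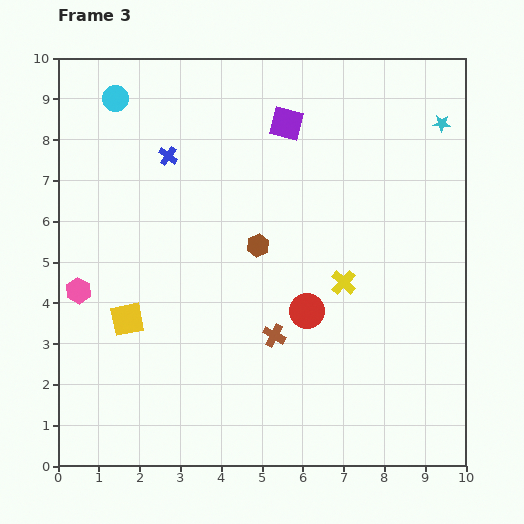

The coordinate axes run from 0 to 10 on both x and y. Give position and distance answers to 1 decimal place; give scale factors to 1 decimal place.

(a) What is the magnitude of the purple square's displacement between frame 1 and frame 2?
0.6

The purple square moved from (4.7, 9.2) to (5.2, 8.8), a distance of √(0.5² + 0.4²) ≈ 0.6.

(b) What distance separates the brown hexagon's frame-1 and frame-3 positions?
1.9

The brown hexagon moved from (6.8, 5.4) to (4.9, 5.4), a distance of √(1.9² + 0.0²) ≈ 1.9.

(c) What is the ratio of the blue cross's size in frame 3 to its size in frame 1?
0.7×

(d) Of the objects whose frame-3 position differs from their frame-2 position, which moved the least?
the purple square

(moved 0.6)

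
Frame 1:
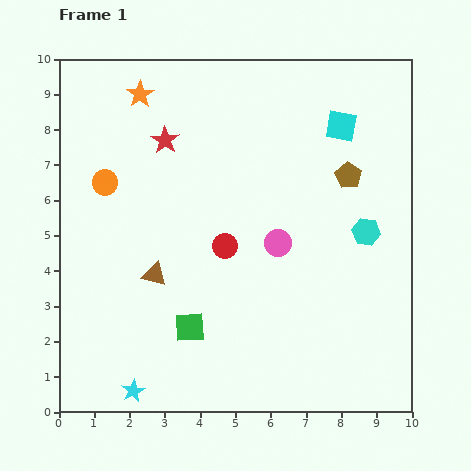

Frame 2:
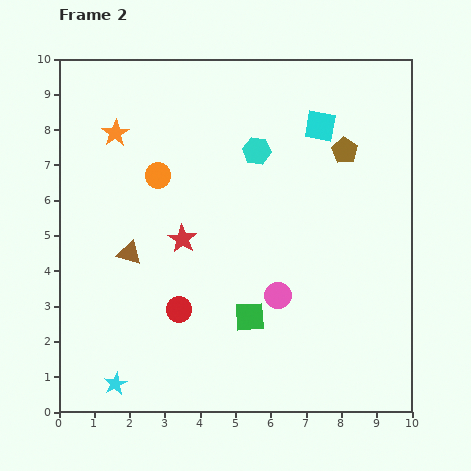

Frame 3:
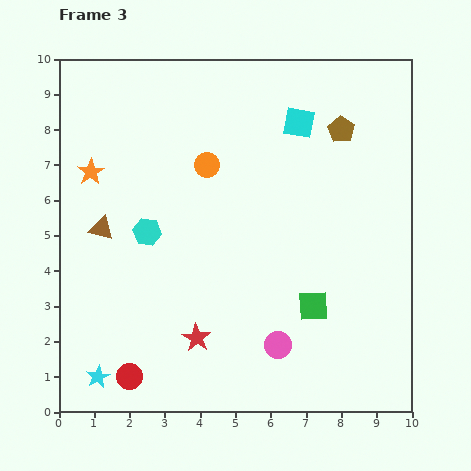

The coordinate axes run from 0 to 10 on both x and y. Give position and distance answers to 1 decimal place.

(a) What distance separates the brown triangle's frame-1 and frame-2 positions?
0.9

The brown triangle moved from (2.7, 3.9) to (2.0, 4.5), a distance of √(0.7² + 0.6²) ≈ 0.9.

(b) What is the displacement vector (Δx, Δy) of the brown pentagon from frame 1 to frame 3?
(-0.2, 1.3)

The brown pentagon was at (8.2, 6.7) in frame 1 and (8.0, 8.0) in frame 3.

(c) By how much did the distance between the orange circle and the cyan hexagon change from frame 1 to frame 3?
-5.0

Distance in frame 1: 7.5. Distance in frame 3: 2.5.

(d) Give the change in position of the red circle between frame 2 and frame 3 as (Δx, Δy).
(-1.4, -1.9)

The red circle was at (3.4, 2.9) in frame 2 and (2.0, 1.0) in frame 3.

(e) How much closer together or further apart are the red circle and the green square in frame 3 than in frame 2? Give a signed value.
+3.6

Distance in frame 2: 2.0. Distance in frame 3: 5.6.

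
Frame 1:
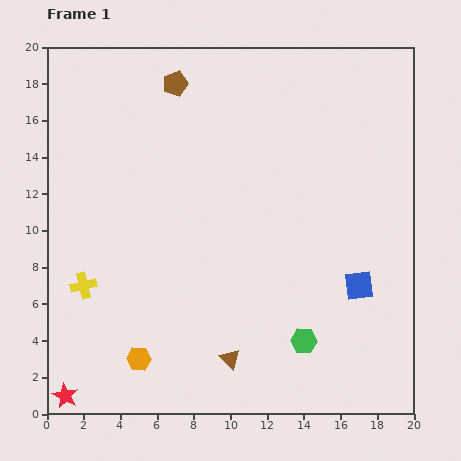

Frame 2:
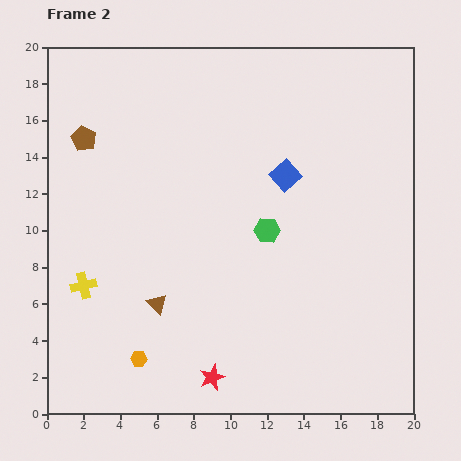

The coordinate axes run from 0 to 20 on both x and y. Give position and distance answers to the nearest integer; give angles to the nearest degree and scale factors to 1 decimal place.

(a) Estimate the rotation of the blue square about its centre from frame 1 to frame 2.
36° counter-clockwise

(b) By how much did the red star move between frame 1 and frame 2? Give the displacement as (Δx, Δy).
(8, 1)

The red star was at (1, 1) in frame 1 and (9, 2) in frame 2.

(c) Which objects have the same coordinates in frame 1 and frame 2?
the yellow cross, the orange hexagon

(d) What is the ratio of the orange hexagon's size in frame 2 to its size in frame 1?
0.7×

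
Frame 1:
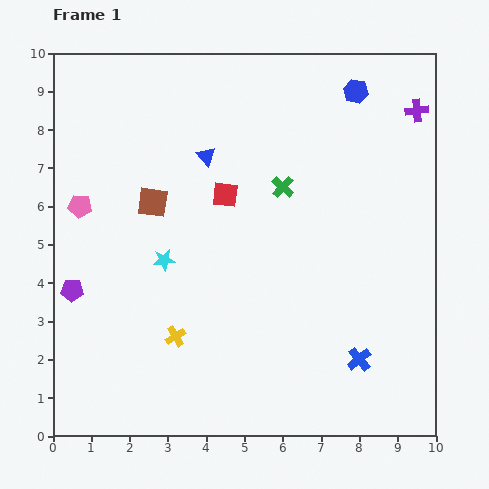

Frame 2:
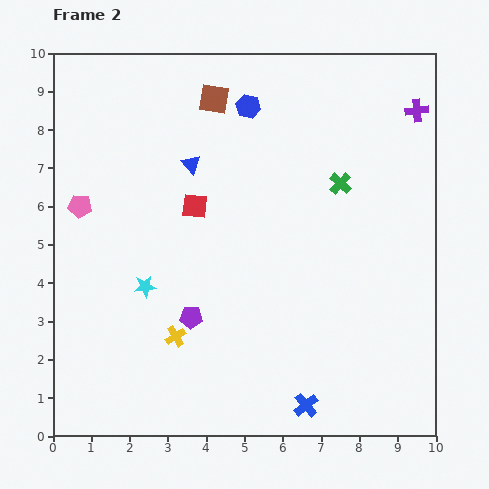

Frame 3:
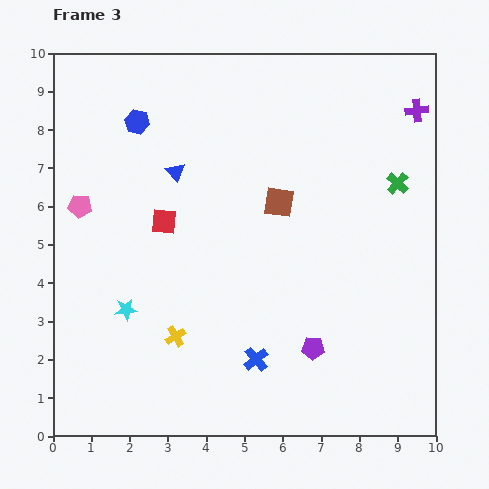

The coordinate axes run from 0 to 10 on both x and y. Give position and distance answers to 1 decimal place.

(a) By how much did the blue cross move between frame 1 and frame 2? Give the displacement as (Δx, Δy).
(-1.4, -1.2)

The blue cross was at (8.0, 2.0) in frame 1 and (6.6, 0.8) in frame 2.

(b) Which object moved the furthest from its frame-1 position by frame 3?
the purple pentagon

(moved 6.5; next 5.8)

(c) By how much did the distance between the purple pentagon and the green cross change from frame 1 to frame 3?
-1.3

Distance in frame 1: 6.1. Distance in frame 3: 4.8.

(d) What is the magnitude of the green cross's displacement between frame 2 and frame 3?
1.5

The green cross moved from (7.5, 6.6) to (9.0, 6.6), a distance of √(1.5² + 0.0²) ≈ 1.5.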